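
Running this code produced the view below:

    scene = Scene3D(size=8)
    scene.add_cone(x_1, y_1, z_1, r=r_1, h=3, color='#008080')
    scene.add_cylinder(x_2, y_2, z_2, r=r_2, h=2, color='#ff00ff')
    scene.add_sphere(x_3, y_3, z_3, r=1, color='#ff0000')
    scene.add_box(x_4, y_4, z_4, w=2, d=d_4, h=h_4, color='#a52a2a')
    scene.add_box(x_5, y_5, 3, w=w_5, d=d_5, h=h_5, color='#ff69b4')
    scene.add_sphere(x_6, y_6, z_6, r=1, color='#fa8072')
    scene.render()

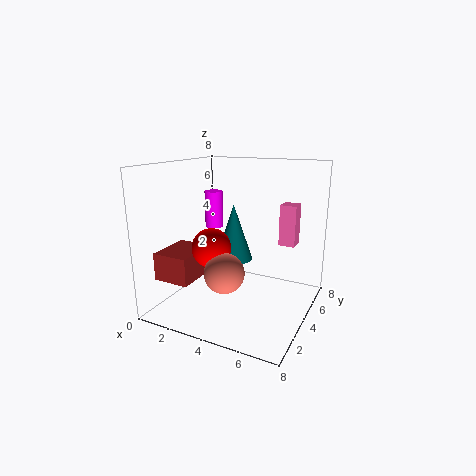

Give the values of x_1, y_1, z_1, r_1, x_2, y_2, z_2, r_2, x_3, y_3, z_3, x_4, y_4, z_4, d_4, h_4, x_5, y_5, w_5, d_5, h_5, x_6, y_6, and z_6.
x_1 = 4, y_1 = 3.5, z_1 = 3, r_1 = 1, x_2 = 2.5, y_2 = 4, z_2 = 4.5, r_2 = 0.5, x_3 = 3.5, y_3 = 2, z_3 = 4, x_4 = 0.5, y_4 = 1, z_4 = 2, d_4 = 2.5, h_4 = 1.5, x_5 = 5.5, y_5 = 6.5, w_5 = 1, d_5 = 1, h_5 = 2.5, x_6 = 4.5, y_6 = 1.5, z_6 = 3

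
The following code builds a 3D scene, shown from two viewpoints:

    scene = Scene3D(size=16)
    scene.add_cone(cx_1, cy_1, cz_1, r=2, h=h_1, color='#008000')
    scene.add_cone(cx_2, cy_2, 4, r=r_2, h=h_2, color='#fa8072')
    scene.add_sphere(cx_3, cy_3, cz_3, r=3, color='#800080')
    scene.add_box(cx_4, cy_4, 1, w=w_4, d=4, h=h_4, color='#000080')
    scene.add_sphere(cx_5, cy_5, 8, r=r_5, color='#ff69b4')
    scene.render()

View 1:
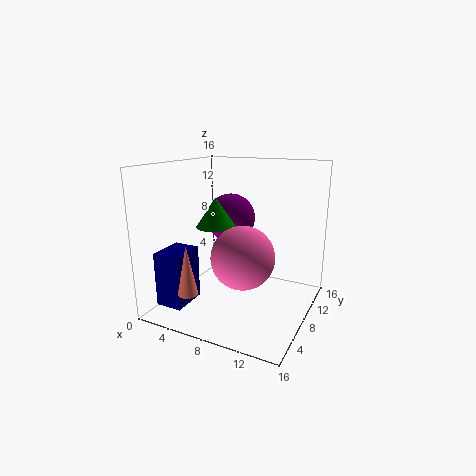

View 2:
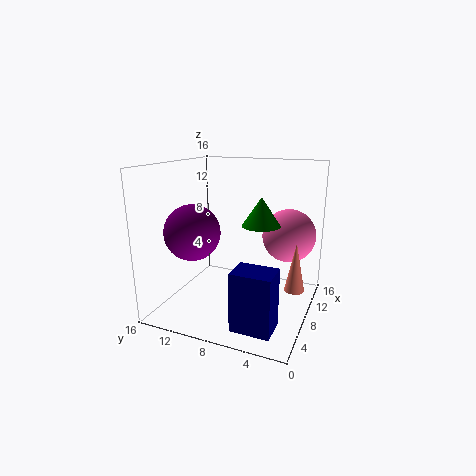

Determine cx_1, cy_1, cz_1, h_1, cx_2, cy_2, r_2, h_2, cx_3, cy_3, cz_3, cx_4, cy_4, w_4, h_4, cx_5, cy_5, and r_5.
cx_1 = 7, cy_1 = 5, cz_1 = 10, h_1 = 3, cx_2 = 6, cy_2 = 1, r_2 = 1, h_2 = 5, cx_3 = 5, cy_3 = 12, cz_3 = 9, cx_4 = 1, cy_4 = 2, w_4 = 3, h_4 = 6, cx_5 = 11, cy_5 = 3, r_5 = 3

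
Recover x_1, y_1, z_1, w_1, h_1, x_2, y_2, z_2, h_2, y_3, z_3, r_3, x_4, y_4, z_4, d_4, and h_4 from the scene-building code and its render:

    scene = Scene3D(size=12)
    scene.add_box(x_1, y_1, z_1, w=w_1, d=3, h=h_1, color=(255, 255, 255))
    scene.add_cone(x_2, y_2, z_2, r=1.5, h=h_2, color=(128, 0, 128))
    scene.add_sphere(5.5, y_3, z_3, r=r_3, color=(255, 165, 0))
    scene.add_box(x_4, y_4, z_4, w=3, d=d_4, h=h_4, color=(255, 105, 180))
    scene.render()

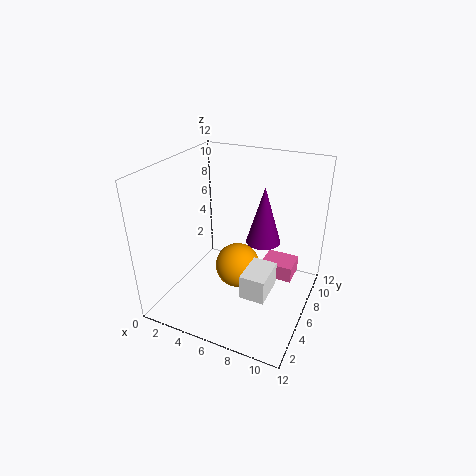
x_1 = 7.5; y_1 = 3; z_1 = 2.5; w_1 = 2; h_1 = 2; x_2 = 7.5; y_2 = 8; z_2 = 5; h_2 = 5; y_3 = 7; z_3 = 2.5; r_3 = 2; x_4 = 7; y_4 = 9; z_4 = 0.5; d_4 = 2.5; h_4 = 1.5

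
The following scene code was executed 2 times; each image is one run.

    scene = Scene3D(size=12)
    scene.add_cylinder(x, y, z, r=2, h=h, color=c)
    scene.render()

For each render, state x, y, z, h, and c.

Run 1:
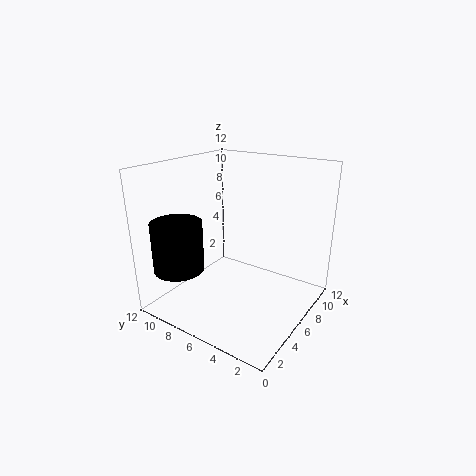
x = 2; y = 9; z = 4; h = 4; c = 'black'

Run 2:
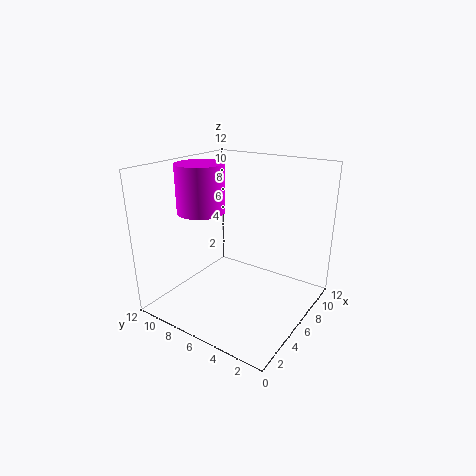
x = 5; y = 9; z = 8; h = 4; c = 'magenta'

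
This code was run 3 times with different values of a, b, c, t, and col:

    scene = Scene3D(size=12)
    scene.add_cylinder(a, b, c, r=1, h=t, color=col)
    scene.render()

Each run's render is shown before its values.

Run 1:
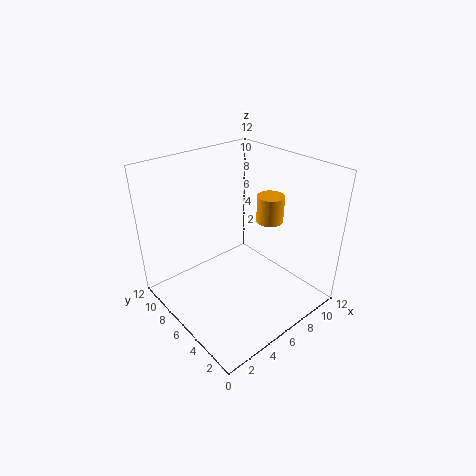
a = 6.75
b = 3.25
c = 8.5
t = 2
col = 'orange'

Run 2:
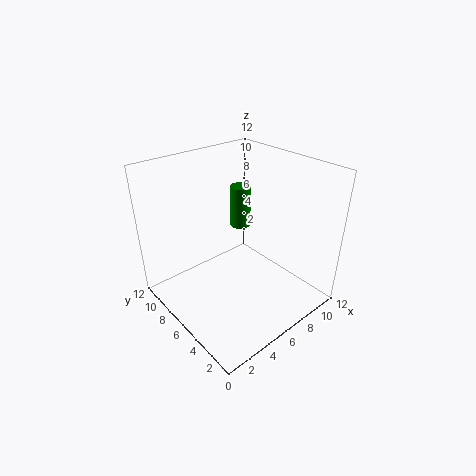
a = 9.5
b = 9.75
c = 4.5
t = 4
col = 'green'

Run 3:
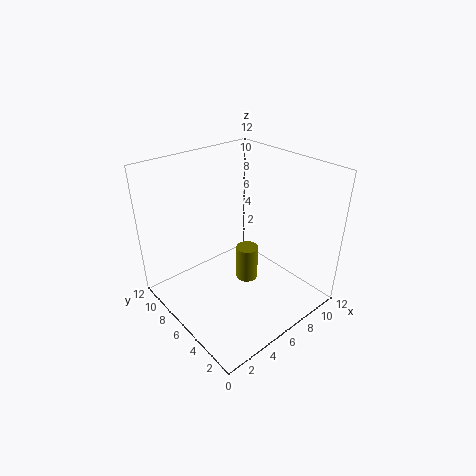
a = 7.75
b = 6.75
c = 0.75
t = 3.25
col = 'olive'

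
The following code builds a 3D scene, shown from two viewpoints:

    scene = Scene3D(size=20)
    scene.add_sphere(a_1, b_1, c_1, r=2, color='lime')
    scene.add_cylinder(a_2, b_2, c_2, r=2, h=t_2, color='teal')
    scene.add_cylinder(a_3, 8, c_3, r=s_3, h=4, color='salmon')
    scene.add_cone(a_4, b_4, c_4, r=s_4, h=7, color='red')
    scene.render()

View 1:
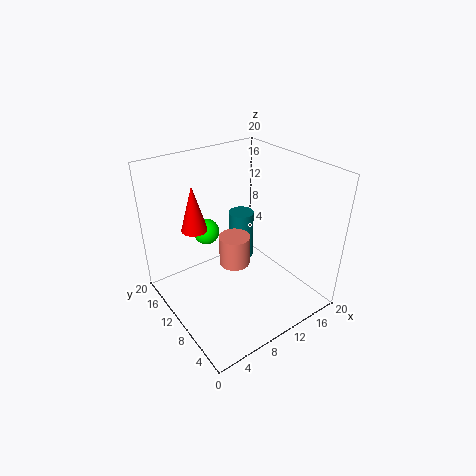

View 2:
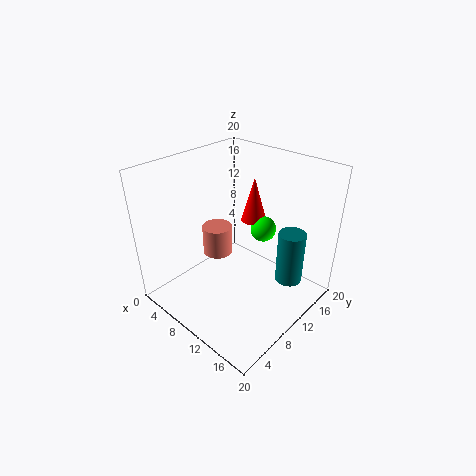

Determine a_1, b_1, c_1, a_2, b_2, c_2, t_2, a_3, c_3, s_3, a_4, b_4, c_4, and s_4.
a_1 = 9, b_1 = 17, c_1 = 8, a_2 = 15, b_2 = 16, c_2 = 2, t_2 = 8, a_3 = 8, c_3 = 8, s_3 = 2, a_4 = 7, b_4 = 17, c_4 = 9, s_4 = 2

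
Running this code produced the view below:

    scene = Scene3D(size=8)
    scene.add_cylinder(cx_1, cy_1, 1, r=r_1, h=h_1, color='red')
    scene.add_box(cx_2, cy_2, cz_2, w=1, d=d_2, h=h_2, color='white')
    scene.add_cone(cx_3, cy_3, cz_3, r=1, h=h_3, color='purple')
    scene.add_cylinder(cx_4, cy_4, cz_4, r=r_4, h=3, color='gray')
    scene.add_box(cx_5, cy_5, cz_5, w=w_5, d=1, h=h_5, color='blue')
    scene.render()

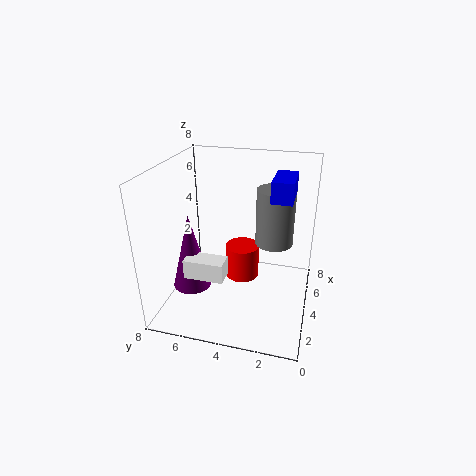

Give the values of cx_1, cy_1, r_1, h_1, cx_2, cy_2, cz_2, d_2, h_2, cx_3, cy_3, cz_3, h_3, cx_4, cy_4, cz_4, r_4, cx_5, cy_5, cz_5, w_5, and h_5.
cx_1 = 5; cy_1 = 4; r_1 = 1; h_1 = 2; cx_2 = 1; cy_2 = 4; cz_2 = 3; d_2 = 2; h_2 = 1; cx_3 = 2; cy_3 = 6; cz_3 = 2; h_3 = 4; cx_4 = 4; cy_4 = 2; cz_4 = 4; r_4 = 1; cx_5 = 2; cy_5 = 1; cz_5 = 7; w_5 = 2; h_5 = 1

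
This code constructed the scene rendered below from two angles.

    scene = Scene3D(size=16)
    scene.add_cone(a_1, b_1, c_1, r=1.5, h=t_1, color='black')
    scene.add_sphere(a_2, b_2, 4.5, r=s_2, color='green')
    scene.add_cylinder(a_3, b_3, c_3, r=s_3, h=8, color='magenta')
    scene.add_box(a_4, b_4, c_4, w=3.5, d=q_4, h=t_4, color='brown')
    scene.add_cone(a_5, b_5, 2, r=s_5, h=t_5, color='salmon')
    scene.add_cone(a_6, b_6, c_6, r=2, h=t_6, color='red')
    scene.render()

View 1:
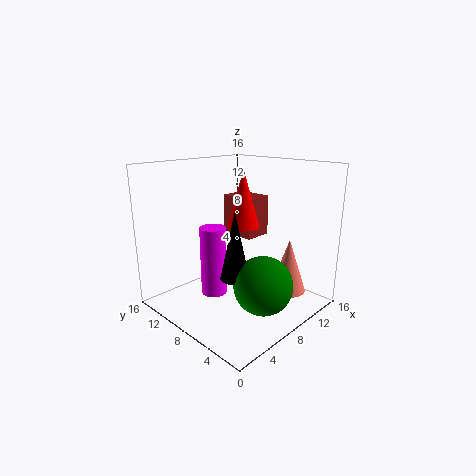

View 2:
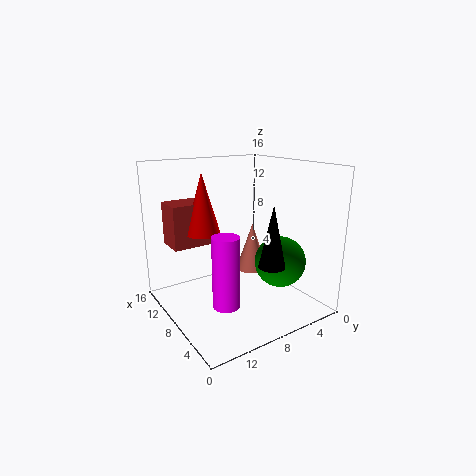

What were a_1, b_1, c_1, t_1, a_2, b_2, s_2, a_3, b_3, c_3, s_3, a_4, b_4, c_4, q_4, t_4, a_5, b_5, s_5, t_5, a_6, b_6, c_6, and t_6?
a_1 = 5; b_1 = 5.5; c_1 = 5; t_1 = 7; a_2 = 6.5; b_2 = 3; s_2 = 3; a_3 = 6.5; b_3 = 10.5; c_3 = 1; s_3 = 1.5; a_4 = 11.5; b_4 = 9.5; c_4 = 6.5; q_4 = 4.5; t_4 = 5; a_5 = 11.5; b_5 = 3.5; s_5 = 2; t_5 = 6; a_6 = 11.5; b_6 = 10.5; c_6 = 8; t_6 = 7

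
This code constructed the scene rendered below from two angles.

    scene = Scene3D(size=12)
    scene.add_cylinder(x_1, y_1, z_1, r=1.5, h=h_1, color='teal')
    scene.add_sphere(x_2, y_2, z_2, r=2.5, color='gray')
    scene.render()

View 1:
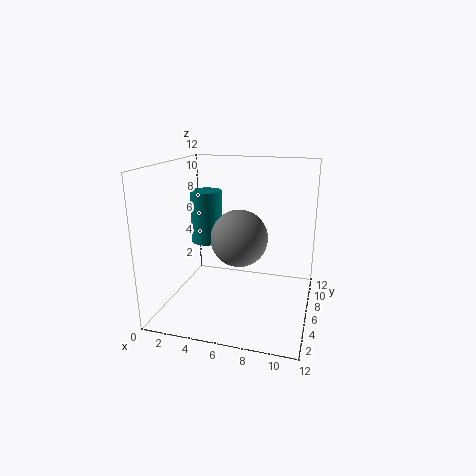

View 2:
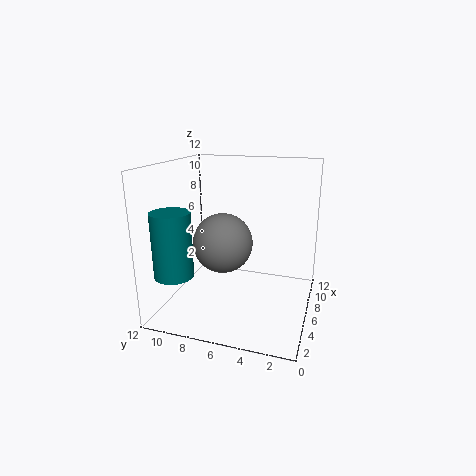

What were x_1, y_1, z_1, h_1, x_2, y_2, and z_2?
x_1 = 1.75; y_1 = 9.75; z_1 = 4; h_1 = 5; x_2 = 5.75; y_2 = 7.25; z_2 = 5.5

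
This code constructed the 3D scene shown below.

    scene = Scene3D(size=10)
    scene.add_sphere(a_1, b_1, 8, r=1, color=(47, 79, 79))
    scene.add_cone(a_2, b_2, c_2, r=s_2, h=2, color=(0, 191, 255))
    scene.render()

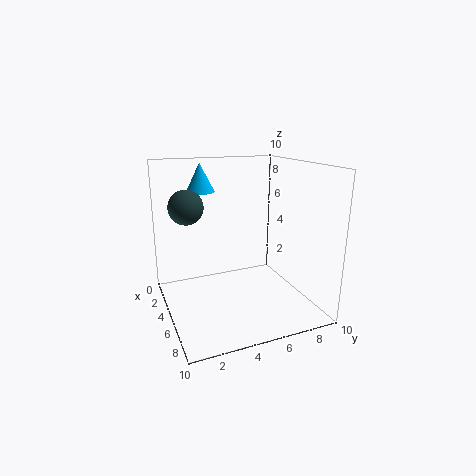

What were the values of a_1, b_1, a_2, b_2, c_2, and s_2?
a_1 = 7
b_1 = 1
a_2 = 3
b_2 = 3
c_2 = 8
s_2 = 1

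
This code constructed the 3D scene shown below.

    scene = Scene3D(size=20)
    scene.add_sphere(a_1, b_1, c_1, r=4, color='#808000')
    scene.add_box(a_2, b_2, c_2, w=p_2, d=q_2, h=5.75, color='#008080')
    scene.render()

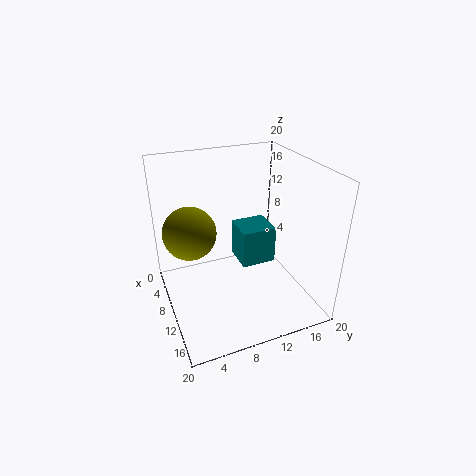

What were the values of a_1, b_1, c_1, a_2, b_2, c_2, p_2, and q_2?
a_1 = 4.5; b_1 = 4.5; c_1 = 9; a_2 = 3.75; b_2 = 11.5; c_2 = 3.75; p_2 = 5; q_2 = 5.25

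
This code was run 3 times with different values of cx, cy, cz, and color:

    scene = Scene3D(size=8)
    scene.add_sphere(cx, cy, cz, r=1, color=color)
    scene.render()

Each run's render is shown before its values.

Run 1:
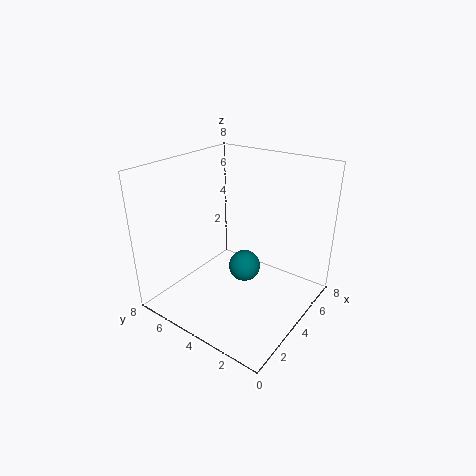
cx = 5.75; cy = 4.75; cz = 1; color = 'teal'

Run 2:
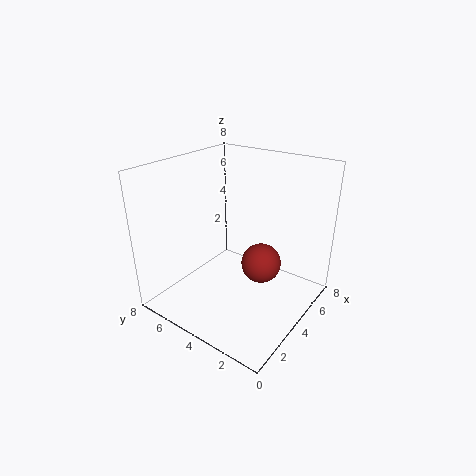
cx = 3.25; cy = 2; cz = 3.5; color = 'brown'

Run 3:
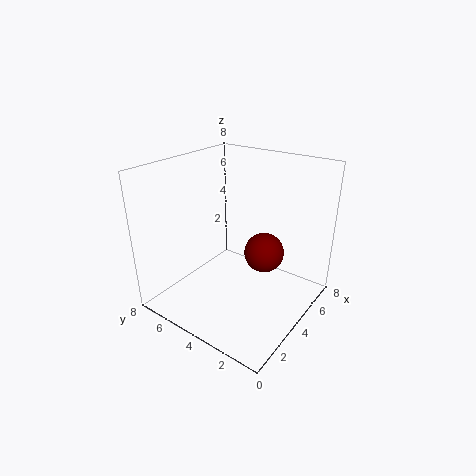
cx = 3.5; cy = 2; cz = 4; color = 'maroon'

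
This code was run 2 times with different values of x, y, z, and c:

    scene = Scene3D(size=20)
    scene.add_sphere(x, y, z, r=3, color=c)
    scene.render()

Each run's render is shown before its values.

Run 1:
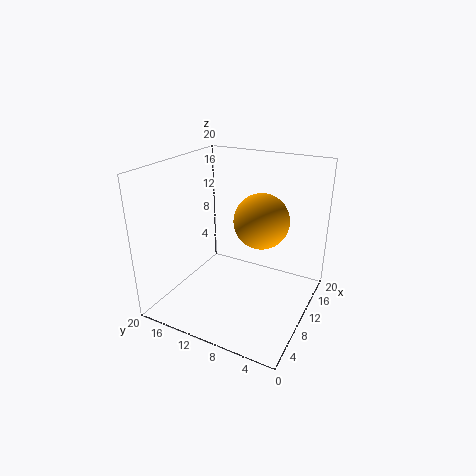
x = 4, y = 4, z = 16, c = 'orange'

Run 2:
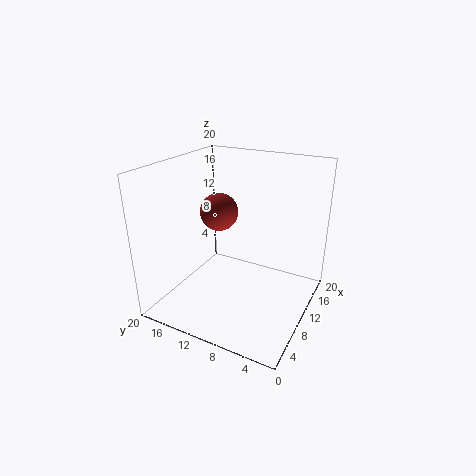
x = 15, y = 16, z = 11, c = 'brown'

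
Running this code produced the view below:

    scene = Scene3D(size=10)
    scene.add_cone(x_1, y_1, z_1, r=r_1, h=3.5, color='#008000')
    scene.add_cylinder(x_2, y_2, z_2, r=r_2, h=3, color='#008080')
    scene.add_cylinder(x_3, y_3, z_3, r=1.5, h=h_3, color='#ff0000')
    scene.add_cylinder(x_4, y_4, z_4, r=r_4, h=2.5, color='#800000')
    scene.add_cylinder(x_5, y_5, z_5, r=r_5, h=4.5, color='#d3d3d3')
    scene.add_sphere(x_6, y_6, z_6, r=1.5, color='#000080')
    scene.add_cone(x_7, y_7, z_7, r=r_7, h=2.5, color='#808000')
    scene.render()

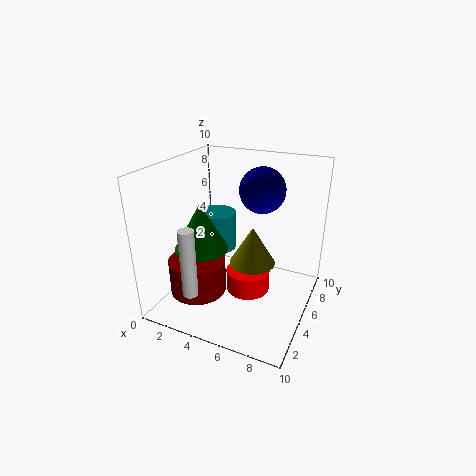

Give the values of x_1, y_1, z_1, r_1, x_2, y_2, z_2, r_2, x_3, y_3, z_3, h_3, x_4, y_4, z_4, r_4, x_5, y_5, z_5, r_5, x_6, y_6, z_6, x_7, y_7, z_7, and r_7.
x_1 = 2, y_1 = 5, z_1 = 3.5, r_1 = 2, x_2 = 2, y_2 = 7.5, z_2 = 2.5, r_2 = 1.5, x_3 = 6, y_3 = 4.5, z_3 = 1.5, h_3 = 1.5, x_4 = 2.5, y_4 = 3.5, z_4 = 1, r_4 = 2, x_5 = 3.5, y_5 = 1, z_5 = 2.5, r_5 = 0.5, x_6 = 6.5, y_6 = 5.5, z_6 = 8.5, x_7 = 6.5, y_7 = 4, z_7 = 4, r_7 = 1.5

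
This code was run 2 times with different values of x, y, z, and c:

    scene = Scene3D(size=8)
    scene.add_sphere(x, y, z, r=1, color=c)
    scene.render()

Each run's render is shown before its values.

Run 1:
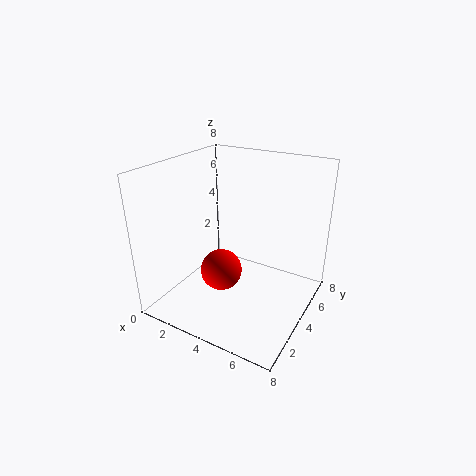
x = 4.5
y = 1.5
z = 3.5
c = 'red'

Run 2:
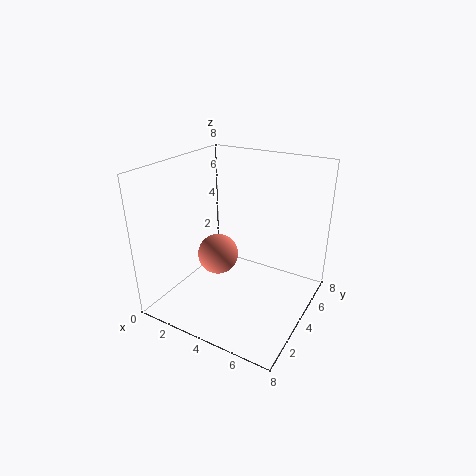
x = 4
y = 2
z = 4
c = 'salmon'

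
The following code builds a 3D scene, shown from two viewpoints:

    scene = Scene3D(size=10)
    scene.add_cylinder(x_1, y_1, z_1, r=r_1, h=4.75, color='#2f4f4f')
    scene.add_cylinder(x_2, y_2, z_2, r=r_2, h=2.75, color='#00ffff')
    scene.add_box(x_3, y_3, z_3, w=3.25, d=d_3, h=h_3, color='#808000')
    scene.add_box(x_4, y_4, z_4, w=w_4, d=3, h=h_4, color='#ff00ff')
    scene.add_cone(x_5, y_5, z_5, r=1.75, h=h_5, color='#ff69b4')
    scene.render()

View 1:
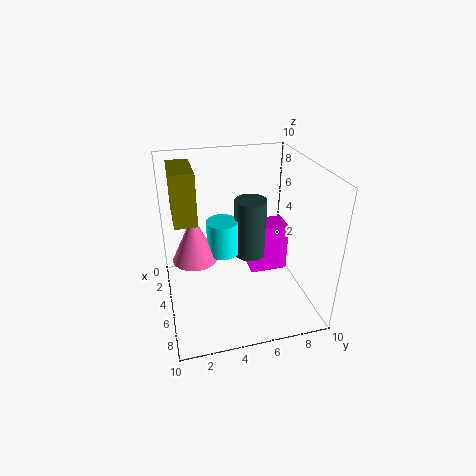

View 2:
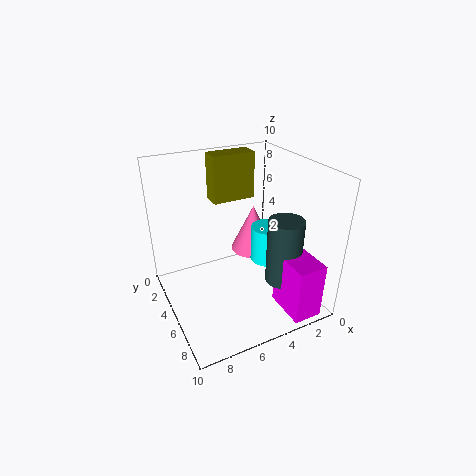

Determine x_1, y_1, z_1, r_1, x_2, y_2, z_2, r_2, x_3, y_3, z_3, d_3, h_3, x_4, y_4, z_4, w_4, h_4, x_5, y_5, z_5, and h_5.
x_1 = 2.25; y_1 = 6.75; z_1 = 1.75; r_1 = 1.25; x_2 = 2.25; y_2 = 4.5; z_2 = 2.25; r_2 = 1.25; x_3 = 2.25; y_3 = 0.75; z_3 = 6.5; d_3 = 1.5; h_3 = 3.5; x_4 = 1; y_4 = 6.75; z_4 = 0.25; w_4 = 2; h_4 = 4; x_5 = 2.25; y_5 = 2.25; z_5 = 2; h_5 = 3.75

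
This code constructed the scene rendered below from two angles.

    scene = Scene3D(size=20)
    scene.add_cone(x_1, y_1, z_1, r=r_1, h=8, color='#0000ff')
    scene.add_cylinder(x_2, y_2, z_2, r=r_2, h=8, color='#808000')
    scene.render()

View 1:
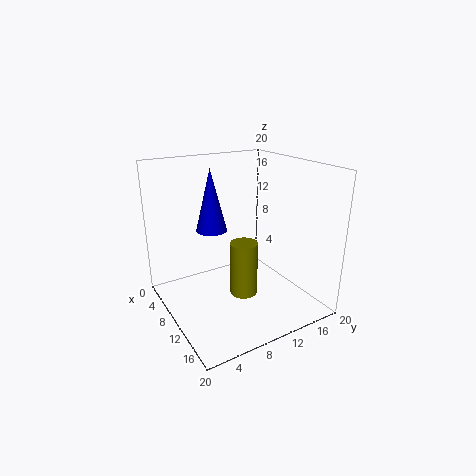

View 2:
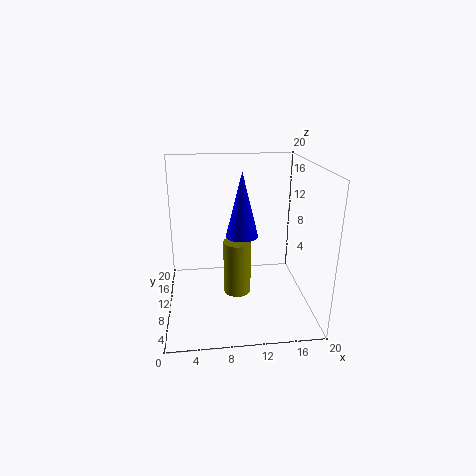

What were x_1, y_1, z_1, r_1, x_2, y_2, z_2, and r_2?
x_1 = 10, y_1 = 6, z_1 = 12, r_1 = 2, x_2 = 10, y_2 = 11, z_2 = 1, r_2 = 2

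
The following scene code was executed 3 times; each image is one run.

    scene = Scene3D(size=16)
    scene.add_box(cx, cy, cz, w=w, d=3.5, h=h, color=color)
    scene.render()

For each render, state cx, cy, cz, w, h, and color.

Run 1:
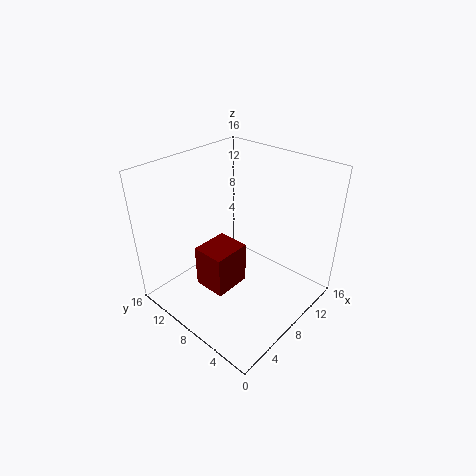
cx = 3; cy = 6; cz = 4; w = 4; h = 4.5; color = 'maroon'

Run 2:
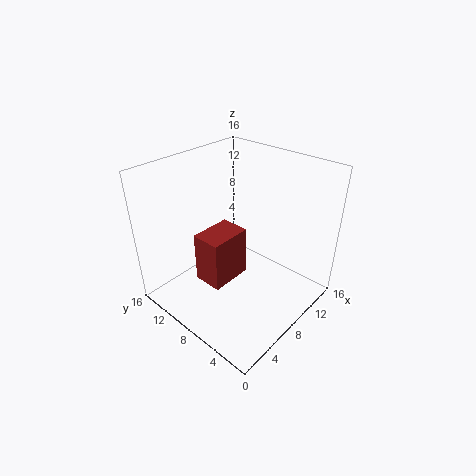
cx = 5; cy = 8.5; cz = 2; w = 5; h = 6; color = 'brown'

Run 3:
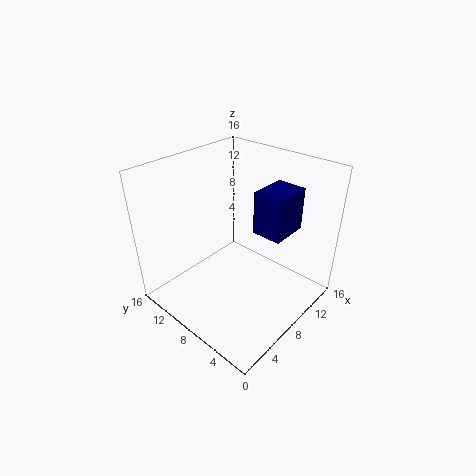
cx = 10; cy = 4; cz = 8; w = 4.5; h = 5; color = 'navy'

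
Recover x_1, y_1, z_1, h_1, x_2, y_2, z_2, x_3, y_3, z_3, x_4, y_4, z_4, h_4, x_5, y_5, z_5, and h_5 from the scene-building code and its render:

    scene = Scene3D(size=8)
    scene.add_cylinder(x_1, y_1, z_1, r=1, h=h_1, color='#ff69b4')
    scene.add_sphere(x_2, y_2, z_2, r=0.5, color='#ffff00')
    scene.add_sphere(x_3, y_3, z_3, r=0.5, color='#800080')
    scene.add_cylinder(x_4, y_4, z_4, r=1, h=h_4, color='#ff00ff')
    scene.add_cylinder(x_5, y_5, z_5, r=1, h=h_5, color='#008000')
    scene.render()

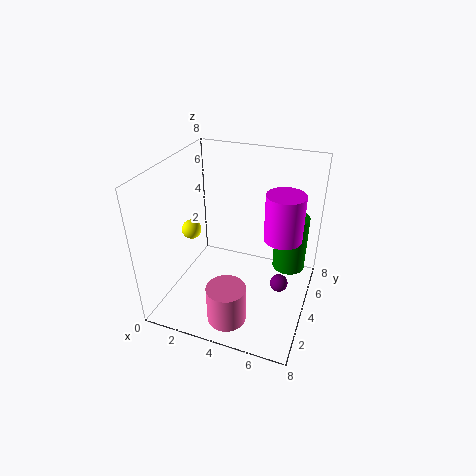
x_1 = 4.5; y_1 = 1; z_1 = 1; h_1 = 2; x_2 = 2; y_2 = 2.5; z_2 = 5; x_3 = 6.5; y_3 = 4; z_3 = 1.5; x_4 = 6.5; y_4 = 4; z_4 = 4.5; h_4 = 2.5; x_5 = 6.5; y_5 = 6.5; z_5 = 1; h_5 = 3.5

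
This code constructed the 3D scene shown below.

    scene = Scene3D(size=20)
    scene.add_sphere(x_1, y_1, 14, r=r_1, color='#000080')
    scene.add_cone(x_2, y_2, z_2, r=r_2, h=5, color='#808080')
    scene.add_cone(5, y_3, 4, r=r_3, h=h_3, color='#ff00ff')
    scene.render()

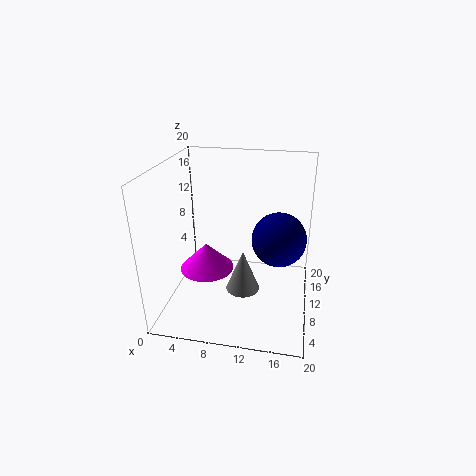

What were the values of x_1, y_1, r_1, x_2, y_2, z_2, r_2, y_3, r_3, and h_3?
x_1 = 16, y_1 = 3, r_1 = 3, x_2 = 12, y_2 = 3, z_2 = 7, r_2 = 2, y_3 = 11, r_3 = 4, h_3 = 4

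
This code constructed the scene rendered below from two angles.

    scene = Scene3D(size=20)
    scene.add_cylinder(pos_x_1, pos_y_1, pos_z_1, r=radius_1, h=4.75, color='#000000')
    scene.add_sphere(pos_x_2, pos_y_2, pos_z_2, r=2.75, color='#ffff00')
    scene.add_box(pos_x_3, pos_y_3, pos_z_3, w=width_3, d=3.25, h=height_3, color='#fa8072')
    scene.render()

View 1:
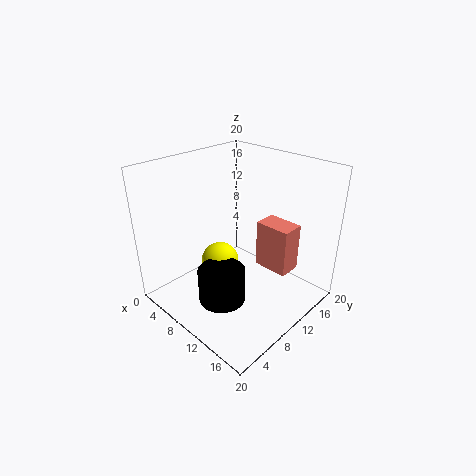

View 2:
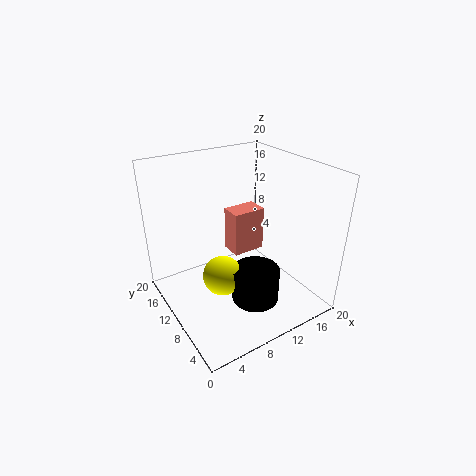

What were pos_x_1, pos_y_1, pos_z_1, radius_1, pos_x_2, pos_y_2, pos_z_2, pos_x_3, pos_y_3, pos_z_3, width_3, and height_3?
pos_x_1 = 10.5
pos_y_1 = 6.25
pos_z_1 = 2
radius_1 = 3.25
pos_x_2 = 7
pos_y_2 = 9.25
pos_z_2 = 5.25
pos_x_3 = 11.25
pos_y_3 = 12.5
pos_z_3 = 5.25
width_3 = 5
height_3 = 6.75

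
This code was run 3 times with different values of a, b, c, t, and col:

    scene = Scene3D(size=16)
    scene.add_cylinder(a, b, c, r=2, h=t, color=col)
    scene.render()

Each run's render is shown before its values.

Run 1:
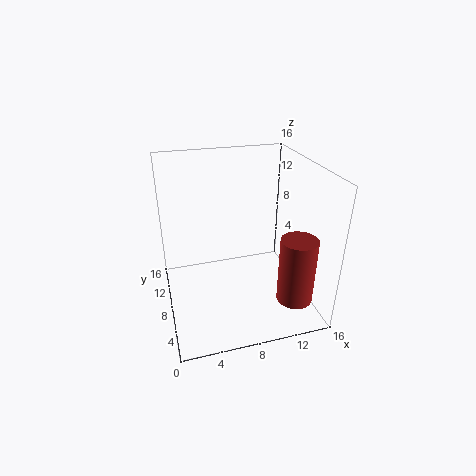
a = 13.5, b = 4, c = 1.5, t = 7.5, col = 'brown'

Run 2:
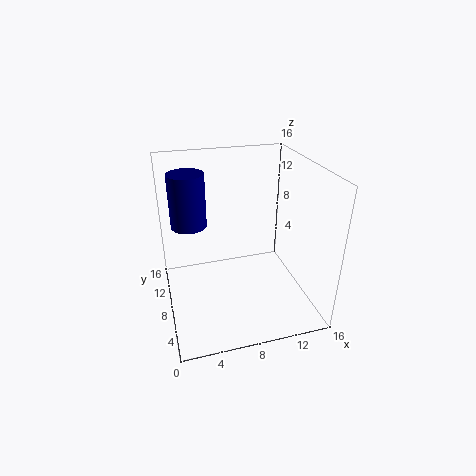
a = 3, b = 10.5, c = 9, t = 6, col = 'navy'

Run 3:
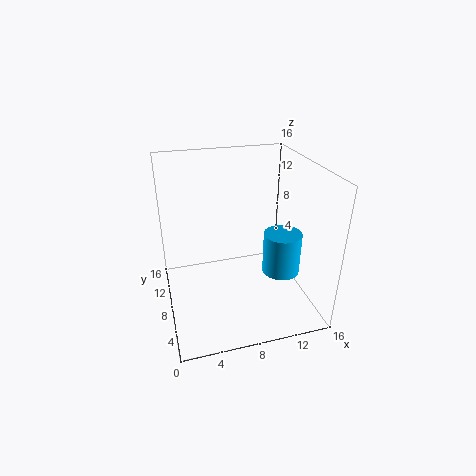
a = 12, b = 5, c = 5, t = 4.5, col = 'deepskyblue'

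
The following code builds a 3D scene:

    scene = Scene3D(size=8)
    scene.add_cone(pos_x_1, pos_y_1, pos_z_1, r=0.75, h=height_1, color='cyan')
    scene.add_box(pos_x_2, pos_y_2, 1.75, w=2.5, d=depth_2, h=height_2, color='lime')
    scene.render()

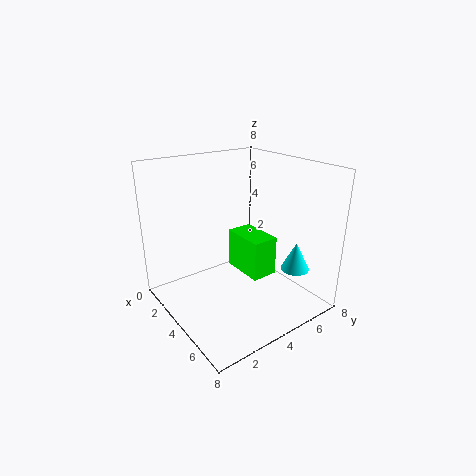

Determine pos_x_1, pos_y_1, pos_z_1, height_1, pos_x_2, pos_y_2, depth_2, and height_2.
pos_x_1 = 6.75, pos_y_1 = 5.75, pos_z_1 = 2.75, height_1 = 1.5, pos_x_2 = 2.75, pos_y_2 = 4.25, depth_2 = 1.5, height_2 = 2.25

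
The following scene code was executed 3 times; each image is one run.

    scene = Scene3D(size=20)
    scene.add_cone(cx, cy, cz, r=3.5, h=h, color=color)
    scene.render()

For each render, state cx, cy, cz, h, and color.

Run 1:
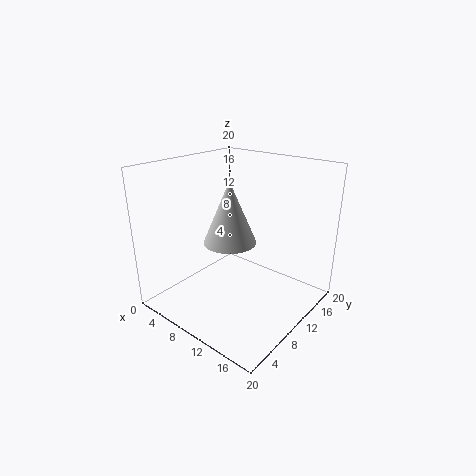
cx = 10.25; cy = 8; cz = 10.25; h = 8.25; color = 'lightgray'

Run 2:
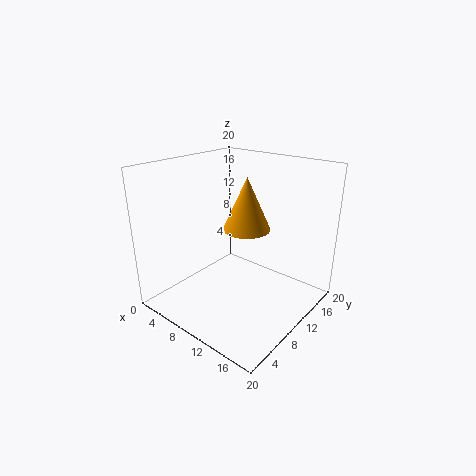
cx = 9; cy = 13.25; cz = 10; h = 7.75; color = 'orange'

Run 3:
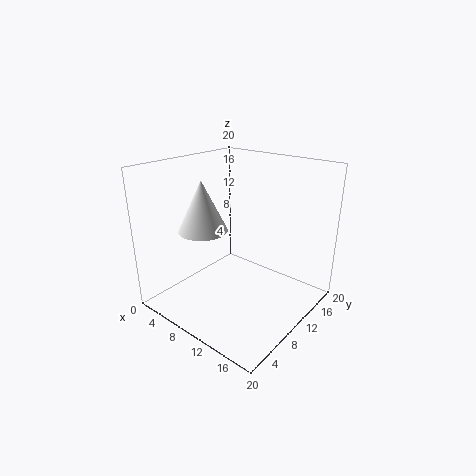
cx = 5.25; cy = 8; cz = 10.5; h = 7.25; color = 'white'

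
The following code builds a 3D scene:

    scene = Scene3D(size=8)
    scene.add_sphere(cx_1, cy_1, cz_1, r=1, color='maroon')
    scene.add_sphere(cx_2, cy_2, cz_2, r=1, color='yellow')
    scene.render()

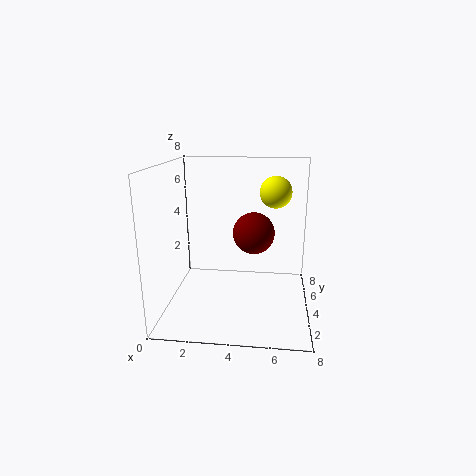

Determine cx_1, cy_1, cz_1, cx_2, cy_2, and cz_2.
cx_1 = 5, cy_1 = 2, cz_1 = 5, cx_2 = 6, cy_2 = 7, cz_2 = 6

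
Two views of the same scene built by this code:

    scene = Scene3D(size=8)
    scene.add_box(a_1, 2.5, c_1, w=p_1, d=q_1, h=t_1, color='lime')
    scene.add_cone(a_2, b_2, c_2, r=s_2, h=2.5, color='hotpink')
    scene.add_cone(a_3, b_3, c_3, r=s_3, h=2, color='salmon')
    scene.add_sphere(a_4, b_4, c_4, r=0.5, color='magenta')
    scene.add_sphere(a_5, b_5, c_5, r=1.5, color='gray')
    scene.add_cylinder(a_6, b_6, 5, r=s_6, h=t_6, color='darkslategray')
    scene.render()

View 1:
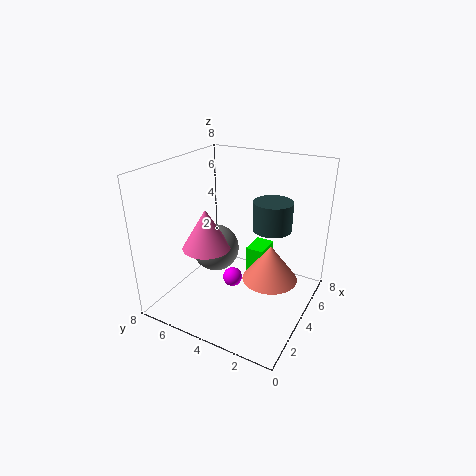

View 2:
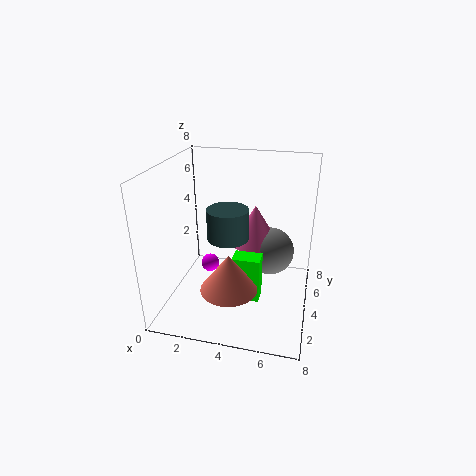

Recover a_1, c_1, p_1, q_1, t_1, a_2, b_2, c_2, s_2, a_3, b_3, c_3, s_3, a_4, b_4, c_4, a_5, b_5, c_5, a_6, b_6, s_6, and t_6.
a_1 = 4; c_1 = 1; p_1 = 1.5; q_1 = 1; t_1 = 2.5; a_2 = 4.5; b_2 = 6.5; c_2 = 2.5; s_2 = 1.5; a_3 = 4; b_3 = 2; c_3 = 2; s_3 = 1.5; a_4 = 2.5; b_4 = 3.5; c_4 = 2.5; a_5 = 5.5; b_5 = 6.5; c_5 = 2; a_6 = 4; b_6 = 2; s_6 = 1; t_6 = 1.5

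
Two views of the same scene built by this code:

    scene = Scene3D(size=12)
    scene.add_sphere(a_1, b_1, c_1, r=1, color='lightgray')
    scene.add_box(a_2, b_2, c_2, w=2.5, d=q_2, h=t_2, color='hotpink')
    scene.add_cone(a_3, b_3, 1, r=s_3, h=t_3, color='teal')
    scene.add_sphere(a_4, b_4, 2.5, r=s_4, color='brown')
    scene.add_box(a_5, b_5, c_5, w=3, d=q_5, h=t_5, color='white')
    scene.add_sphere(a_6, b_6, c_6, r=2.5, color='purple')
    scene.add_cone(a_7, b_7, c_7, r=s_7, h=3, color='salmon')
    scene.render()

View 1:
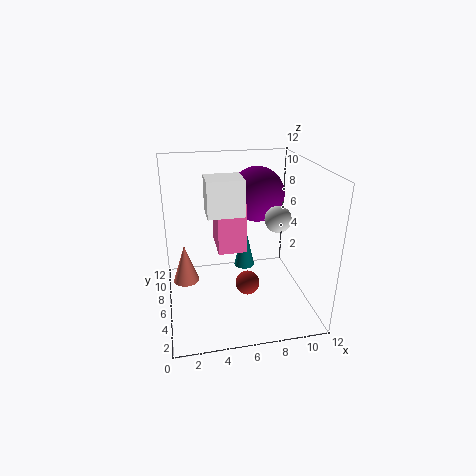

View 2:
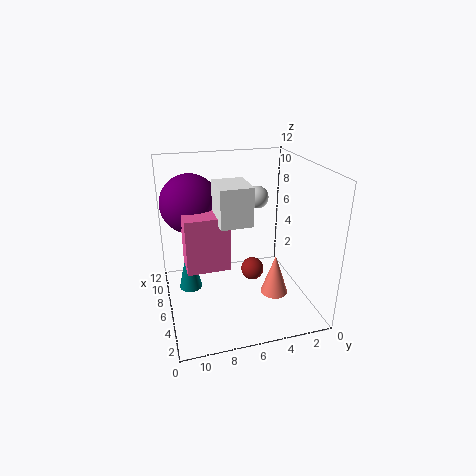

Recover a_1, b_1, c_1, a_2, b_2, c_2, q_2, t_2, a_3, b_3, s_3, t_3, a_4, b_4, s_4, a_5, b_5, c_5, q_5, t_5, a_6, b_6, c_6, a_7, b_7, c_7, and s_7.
a_1 = 8.5
b_1 = 3.5
c_1 = 8.5
a_2 = 4.5
b_2 = 7
c_2 = 4
q_2 = 3.5
t_2 = 4.5
a_3 = 7.5
b_3 = 10
s_3 = 1
t_3 = 4.5
a_4 = 6.5
b_4 = 4.5
s_4 = 1
a_5 = 3.5
b_5 = 5.5
c_5 = 8
q_5 = 2.5
t_5 = 3
a_6 = 8.5
b_6 = 9.5
c_6 = 8.5
a_7 = 1.5
b_7 = 4.5
c_7 = 3.5
s_7 = 1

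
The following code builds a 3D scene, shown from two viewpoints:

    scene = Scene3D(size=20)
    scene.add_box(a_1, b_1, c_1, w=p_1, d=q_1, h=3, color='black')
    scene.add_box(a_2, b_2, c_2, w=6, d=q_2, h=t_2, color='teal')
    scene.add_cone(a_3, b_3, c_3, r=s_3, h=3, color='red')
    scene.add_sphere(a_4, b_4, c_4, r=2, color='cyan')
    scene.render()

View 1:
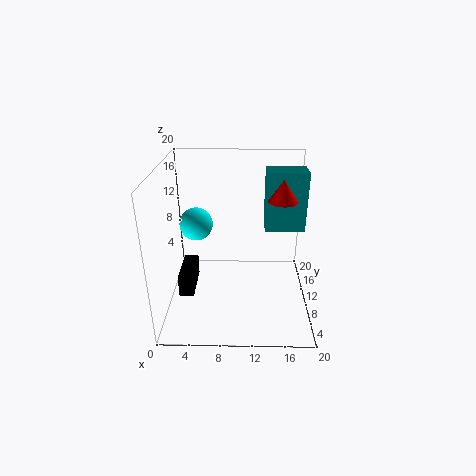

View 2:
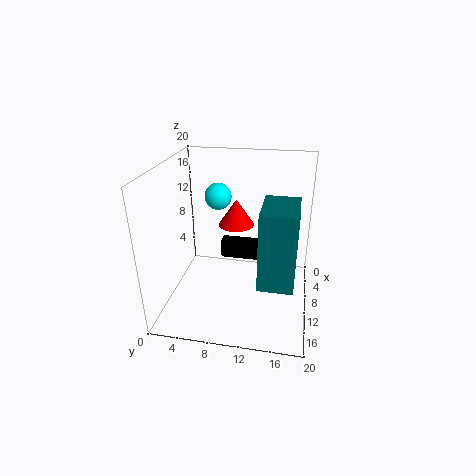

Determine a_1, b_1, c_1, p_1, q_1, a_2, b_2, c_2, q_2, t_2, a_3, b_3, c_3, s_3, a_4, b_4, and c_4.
a_1 = 2, b_1 = 6, c_1 = 3, p_1 = 2, q_1 = 6, a_2 = 14, b_2 = 14, c_2 = 9, q_2 = 4, t_2 = 9, a_3 = 16, b_3 = 11, c_3 = 15, s_3 = 2, a_4 = 5, b_4 = 6, c_4 = 14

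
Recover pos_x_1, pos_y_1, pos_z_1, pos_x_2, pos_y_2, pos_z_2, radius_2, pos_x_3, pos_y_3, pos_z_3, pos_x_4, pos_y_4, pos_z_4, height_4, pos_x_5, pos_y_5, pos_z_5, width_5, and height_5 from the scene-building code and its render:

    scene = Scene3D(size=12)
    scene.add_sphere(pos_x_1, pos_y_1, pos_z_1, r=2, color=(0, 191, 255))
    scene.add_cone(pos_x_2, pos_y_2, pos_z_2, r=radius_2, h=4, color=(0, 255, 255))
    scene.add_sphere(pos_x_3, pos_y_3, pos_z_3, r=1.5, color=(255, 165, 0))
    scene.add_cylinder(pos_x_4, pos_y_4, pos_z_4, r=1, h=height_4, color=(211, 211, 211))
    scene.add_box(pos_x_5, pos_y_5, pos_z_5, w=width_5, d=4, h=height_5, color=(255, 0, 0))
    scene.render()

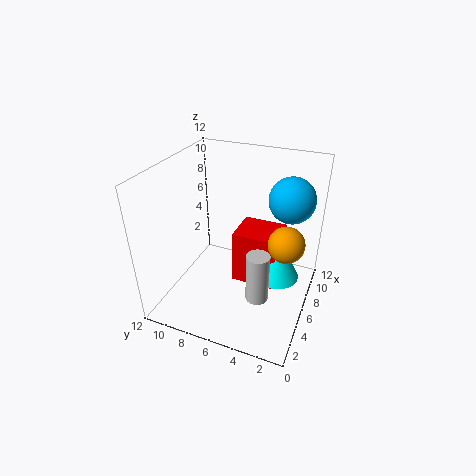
pos_x_1 = 9.5
pos_y_1 = 2.5
pos_z_1 = 8.5
pos_x_2 = 8
pos_y_2 = 3
pos_z_2 = 1.5
radius_2 = 2
pos_x_3 = 6.5
pos_y_3 = 2
pos_z_3 = 6
pos_x_4 = 5.5
pos_y_4 = 4
pos_z_4 = 0.5
height_4 = 4.5
pos_x_5 = 7
pos_y_5 = 3
pos_z_5 = 0.5
width_5 = 3.5
height_5 = 5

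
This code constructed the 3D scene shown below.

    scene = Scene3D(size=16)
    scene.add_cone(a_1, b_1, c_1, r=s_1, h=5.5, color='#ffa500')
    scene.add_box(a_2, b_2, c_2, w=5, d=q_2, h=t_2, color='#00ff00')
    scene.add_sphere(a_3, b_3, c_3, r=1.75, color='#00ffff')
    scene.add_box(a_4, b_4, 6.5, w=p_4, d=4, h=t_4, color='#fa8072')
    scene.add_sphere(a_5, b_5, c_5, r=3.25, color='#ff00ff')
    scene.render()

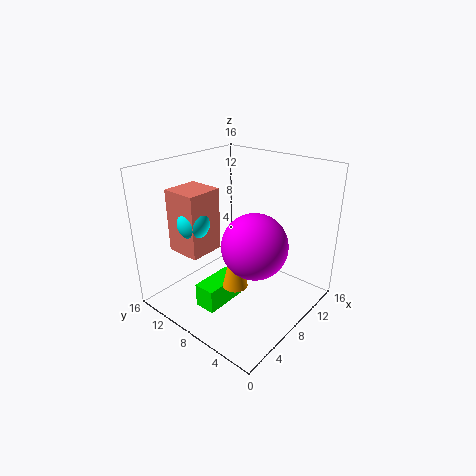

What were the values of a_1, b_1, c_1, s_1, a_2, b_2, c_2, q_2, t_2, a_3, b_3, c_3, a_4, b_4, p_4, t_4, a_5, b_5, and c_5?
a_1 = 4
b_1 = 5
c_1 = 5.25
s_1 = 1.25
a_2 = 3.5
b_2 = 8
c_2 = 0.25
q_2 = 2.5
t_2 = 2.75
a_3 = 4.5
b_3 = 11.25
c_3 = 10
a_4 = 3.25
b_4 = 10
p_4 = 4
t_4 = 7
a_5 = 5.75
b_5 = 4
c_5 = 9.25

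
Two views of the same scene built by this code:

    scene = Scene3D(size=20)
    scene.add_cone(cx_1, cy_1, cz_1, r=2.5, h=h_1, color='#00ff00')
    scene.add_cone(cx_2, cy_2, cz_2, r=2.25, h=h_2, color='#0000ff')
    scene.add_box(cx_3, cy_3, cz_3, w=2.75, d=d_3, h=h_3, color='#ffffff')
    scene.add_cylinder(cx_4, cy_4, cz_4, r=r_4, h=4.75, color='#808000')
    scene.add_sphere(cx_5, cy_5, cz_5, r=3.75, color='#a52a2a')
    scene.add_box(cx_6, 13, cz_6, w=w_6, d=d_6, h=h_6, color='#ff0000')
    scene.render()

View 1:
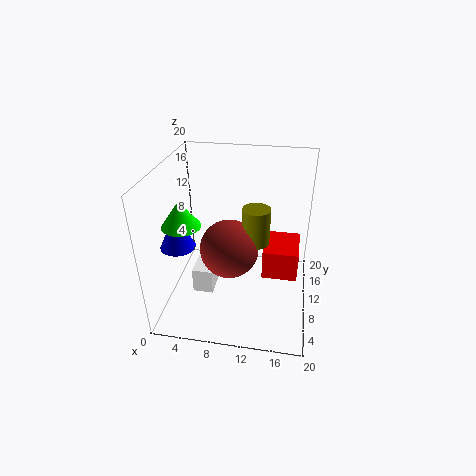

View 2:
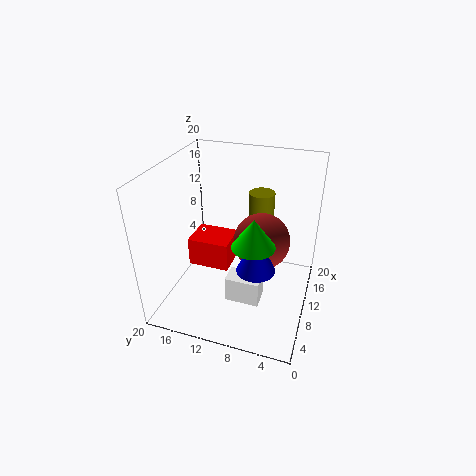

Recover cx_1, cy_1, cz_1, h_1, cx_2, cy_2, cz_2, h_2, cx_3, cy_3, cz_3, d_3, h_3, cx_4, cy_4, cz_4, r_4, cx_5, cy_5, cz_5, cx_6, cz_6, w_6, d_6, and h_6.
cx_1 = 3.5; cy_1 = 6; cz_1 = 13.5; h_1 = 3.5; cx_2 = 3; cy_2 = 5.5; cz_2 = 10.75; h_2 = 4.75; cx_3 = 4.5; cy_3 = 5.5; cz_3 = 3.5; d_3 = 4.5; h_3 = 3.5; cx_4 = 12.75; cy_4 = 7.5; cz_4 = 11.25; r_4 = 1.75; cx_5 = 9.5; cy_5 = 6.5; cz_5 = 10.5; cx_6 = 13.25; cz_6 = 1; w_6 = 5.5; d_6 = 6.75; h_6 = 4.75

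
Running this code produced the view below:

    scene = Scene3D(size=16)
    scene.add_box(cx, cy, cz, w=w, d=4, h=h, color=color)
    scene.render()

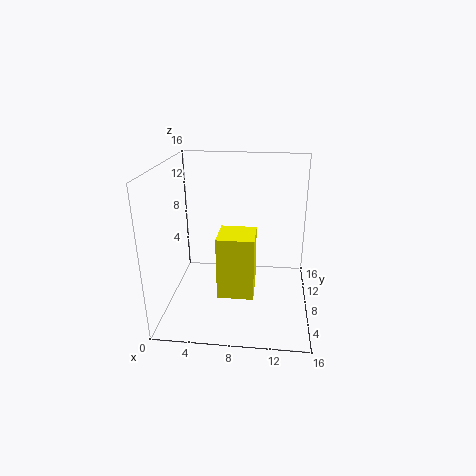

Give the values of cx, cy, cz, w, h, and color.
cx = 6; cy = 5; cz = 2; w = 4; h = 7; color = 'yellow'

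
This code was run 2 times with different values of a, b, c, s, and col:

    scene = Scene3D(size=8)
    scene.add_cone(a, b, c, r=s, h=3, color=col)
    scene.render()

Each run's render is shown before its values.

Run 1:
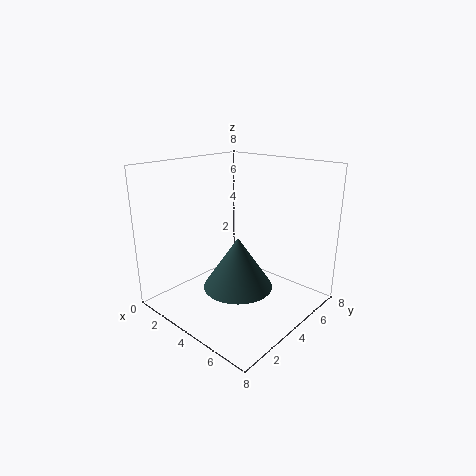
a = 4; b = 4; c = 1; s = 2; col = 'darkslategray'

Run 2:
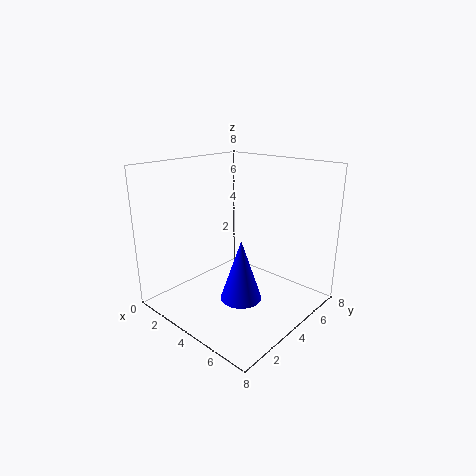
a = 6; b = 2; c = 2; s = 1; col = 'blue'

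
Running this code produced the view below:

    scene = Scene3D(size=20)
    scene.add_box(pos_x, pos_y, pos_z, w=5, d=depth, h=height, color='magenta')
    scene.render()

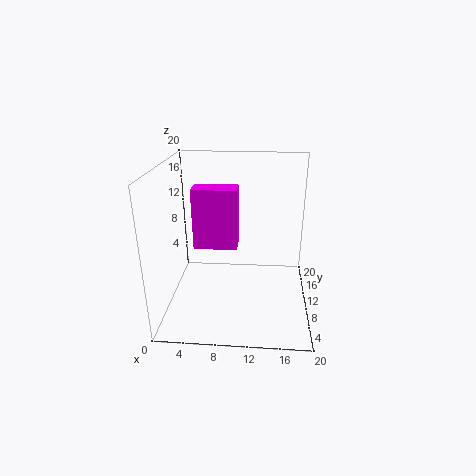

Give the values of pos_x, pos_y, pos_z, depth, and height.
pos_x = 5.5, pos_y = 2.5, pos_z = 12, depth = 2.5, height = 7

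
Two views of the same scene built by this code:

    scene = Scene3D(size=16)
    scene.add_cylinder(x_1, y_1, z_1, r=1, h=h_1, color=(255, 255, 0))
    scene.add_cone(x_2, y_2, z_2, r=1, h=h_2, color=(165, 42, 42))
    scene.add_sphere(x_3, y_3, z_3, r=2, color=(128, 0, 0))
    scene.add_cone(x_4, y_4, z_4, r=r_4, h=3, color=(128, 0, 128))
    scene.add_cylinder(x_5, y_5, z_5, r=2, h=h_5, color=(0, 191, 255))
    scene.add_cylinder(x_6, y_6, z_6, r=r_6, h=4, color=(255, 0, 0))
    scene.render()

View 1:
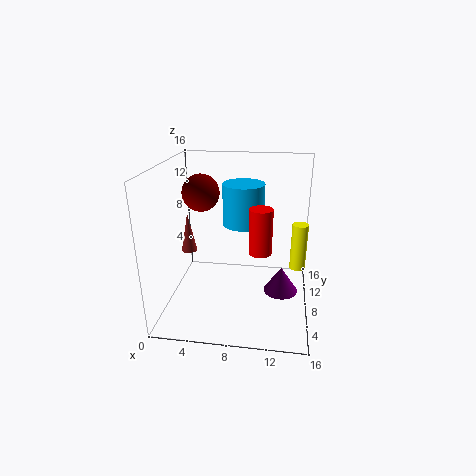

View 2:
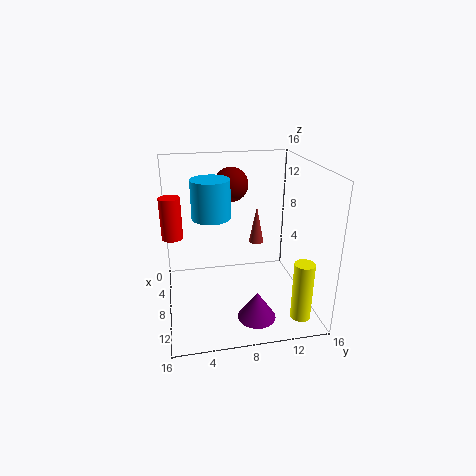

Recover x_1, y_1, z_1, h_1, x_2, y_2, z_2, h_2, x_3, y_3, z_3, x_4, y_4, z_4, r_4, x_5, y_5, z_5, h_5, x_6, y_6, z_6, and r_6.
x_1 = 15; y_1 = 13; z_1 = 2; h_1 = 6; x_2 = 1; y_2 = 12; z_2 = 4; h_2 = 5; x_3 = 4; y_3 = 8; z_3 = 13; x_4 = 13; y_4 = 9; z_4 = 1; r_4 = 2; x_5 = 9; y_5 = 5; z_5 = 11; h_5 = 4; x_6 = 11; y_6 = 1; z_6 = 10; r_6 = 1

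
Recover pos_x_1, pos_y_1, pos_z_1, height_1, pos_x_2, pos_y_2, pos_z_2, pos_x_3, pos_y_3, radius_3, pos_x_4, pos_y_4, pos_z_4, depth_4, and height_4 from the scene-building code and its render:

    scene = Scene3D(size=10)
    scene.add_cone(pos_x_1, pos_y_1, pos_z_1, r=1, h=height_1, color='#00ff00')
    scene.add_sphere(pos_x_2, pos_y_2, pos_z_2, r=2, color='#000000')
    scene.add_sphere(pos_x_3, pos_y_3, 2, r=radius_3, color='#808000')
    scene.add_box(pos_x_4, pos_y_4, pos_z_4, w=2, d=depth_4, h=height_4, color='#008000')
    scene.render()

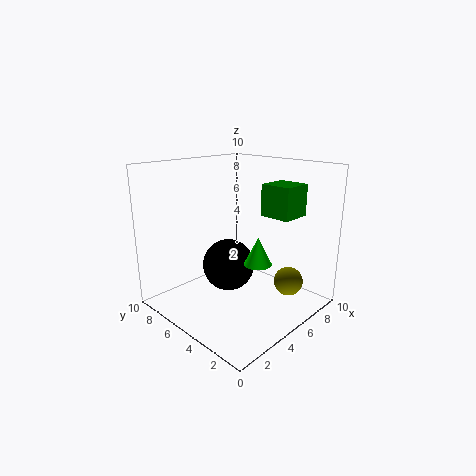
pos_x_1 = 6, pos_y_1 = 4, pos_z_1 = 3, height_1 = 2, pos_x_2 = 6, pos_y_2 = 7, pos_z_2 = 2, pos_x_3 = 7, pos_y_3 = 2, radius_3 = 1, pos_x_4 = 5, pos_y_4 = 1, pos_z_4 = 7, depth_4 = 2, height_4 = 2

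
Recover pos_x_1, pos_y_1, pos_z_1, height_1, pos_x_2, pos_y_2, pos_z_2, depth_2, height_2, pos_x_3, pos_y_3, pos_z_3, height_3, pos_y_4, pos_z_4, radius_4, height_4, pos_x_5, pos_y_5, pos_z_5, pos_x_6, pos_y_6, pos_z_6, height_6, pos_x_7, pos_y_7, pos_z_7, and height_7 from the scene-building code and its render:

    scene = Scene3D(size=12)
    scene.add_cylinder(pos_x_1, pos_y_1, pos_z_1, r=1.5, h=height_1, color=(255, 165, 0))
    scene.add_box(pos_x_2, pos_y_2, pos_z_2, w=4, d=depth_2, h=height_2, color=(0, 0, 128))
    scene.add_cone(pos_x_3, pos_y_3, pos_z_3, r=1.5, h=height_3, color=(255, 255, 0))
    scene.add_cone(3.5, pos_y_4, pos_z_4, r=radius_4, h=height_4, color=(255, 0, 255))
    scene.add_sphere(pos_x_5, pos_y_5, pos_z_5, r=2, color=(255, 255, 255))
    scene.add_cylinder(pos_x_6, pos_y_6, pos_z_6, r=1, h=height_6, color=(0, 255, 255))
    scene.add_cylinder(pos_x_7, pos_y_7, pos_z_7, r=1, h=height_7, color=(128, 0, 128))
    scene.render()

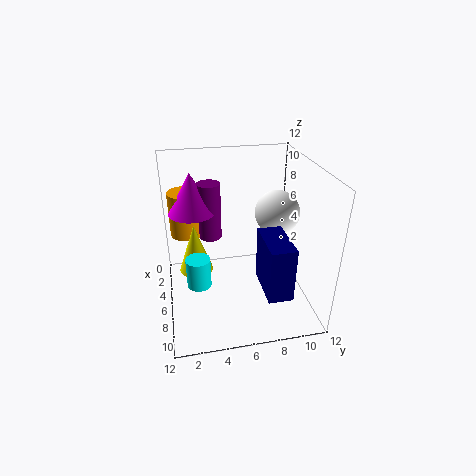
pos_x_1 = 2.5; pos_y_1 = 2; pos_z_1 = 5; height_1 = 4; pos_x_2 = 6.5; pos_y_2 = 7.5; pos_z_2 = 2.5; depth_2 = 2; height_2 = 4.5; pos_x_3 = 4; pos_y_3 = 2.5; pos_z_3 = 2; height_3 = 4.5; pos_y_4 = 2.5; pos_z_4 = 7.5; radius_4 = 2; height_4 = 3.5; pos_x_5 = 4; pos_y_5 = 10; pos_z_5 = 7; pos_x_6 = 7; pos_y_6 = 2.5; pos_z_6 = 2.5; height_6 = 2.5; pos_x_7 = 3.5; pos_y_7 = 4; pos_z_7 = 5; height_7 = 5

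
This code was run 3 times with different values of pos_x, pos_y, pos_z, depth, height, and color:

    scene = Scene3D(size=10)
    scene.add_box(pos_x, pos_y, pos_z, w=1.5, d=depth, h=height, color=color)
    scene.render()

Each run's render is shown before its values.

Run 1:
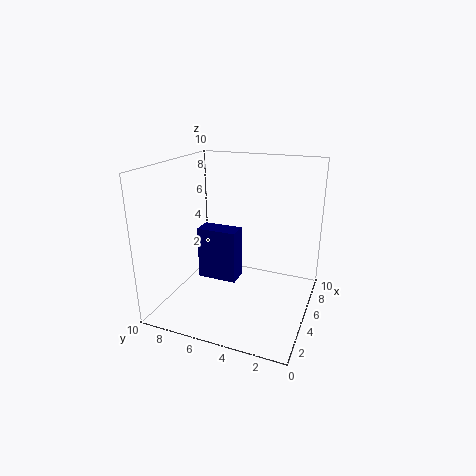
pos_x = 5.5
pos_y = 5.5
pos_z = 1
depth = 3
height = 4
color = 'navy'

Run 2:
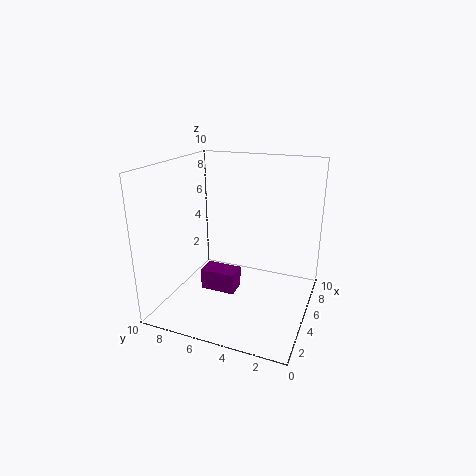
pos_x = 4
pos_y = 5
pos_z = 1
depth = 2.5
height = 1.5
color = 'purple'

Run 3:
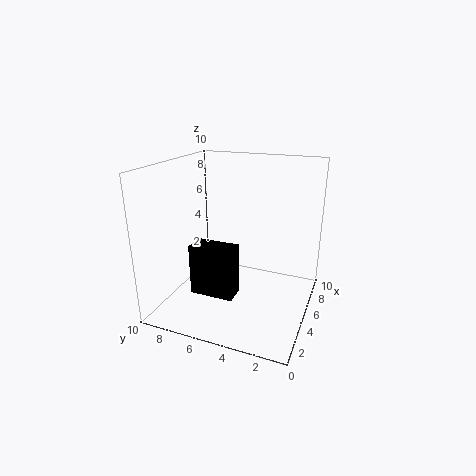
pos_x = 2.5
pos_y = 4.5
pos_z = 1.5
depth = 3
height = 3.5
color = 'black'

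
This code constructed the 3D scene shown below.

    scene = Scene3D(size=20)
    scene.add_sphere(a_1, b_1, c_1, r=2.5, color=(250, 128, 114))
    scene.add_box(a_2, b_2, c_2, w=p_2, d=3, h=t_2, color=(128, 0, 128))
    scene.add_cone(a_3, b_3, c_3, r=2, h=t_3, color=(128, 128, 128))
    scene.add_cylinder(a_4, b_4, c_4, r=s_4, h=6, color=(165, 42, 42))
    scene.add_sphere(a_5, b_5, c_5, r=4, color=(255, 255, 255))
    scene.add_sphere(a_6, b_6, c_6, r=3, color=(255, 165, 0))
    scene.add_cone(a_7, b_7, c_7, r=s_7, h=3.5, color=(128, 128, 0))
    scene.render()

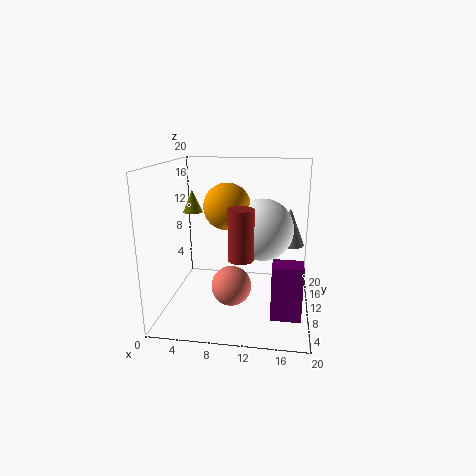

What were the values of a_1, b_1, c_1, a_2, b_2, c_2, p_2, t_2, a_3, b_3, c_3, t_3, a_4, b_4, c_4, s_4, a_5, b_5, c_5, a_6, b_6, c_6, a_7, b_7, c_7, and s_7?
a_1 = 10, b_1 = 4.5, c_1 = 5.5, a_2 = 15, b_2 = 5, c_2 = 0.5, p_2 = 4, t_2 = 7.5, a_3 = 17, b_3 = 10, c_3 = 9.5, t_3 = 5, a_4 = 11.5, b_4 = 2.5, c_4 = 10, s_4 = 1.5, a_5 = 13.5, b_5 = 8, c_5 = 12, a_6 = 9, b_6 = 7.5, c_6 = 15, a_7 = 2, b_7 = 15.5, c_7 = 12, s_7 = 1.5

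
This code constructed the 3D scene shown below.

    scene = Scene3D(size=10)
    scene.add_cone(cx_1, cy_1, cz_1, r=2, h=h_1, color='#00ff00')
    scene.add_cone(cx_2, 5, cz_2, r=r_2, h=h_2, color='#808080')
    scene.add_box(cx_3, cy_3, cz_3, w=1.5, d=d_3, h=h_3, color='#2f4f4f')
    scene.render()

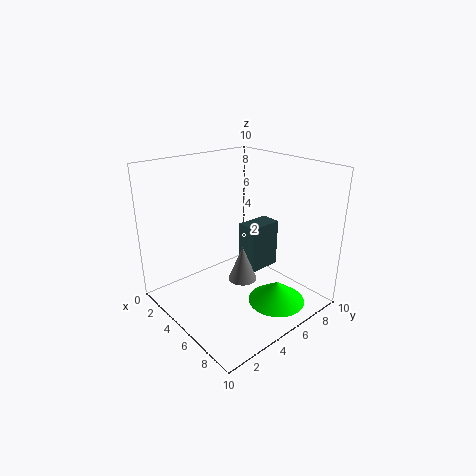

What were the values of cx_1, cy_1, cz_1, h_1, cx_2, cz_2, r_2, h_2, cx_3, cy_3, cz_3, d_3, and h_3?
cx_1 = 7.5; cy_1 = 6.5; cz_1 = 0.5; h_1 = 1.5; cx_2 = 5.5; cz_2 = 2; r_2 = 1; h_2 = 2.5; cx_3 = 4; cy_3 = 6; cz_3 = 2; d_3 = 2.5; h_3 = 3.5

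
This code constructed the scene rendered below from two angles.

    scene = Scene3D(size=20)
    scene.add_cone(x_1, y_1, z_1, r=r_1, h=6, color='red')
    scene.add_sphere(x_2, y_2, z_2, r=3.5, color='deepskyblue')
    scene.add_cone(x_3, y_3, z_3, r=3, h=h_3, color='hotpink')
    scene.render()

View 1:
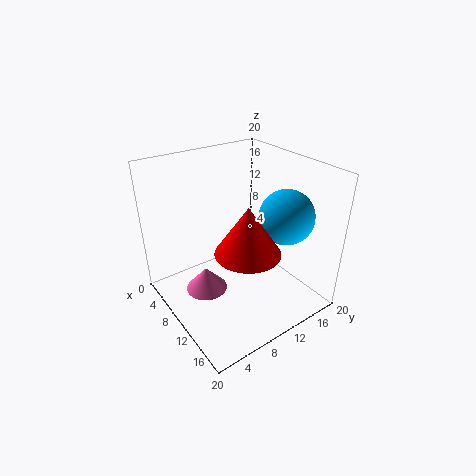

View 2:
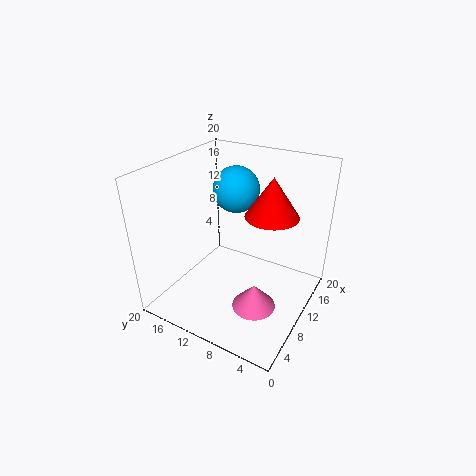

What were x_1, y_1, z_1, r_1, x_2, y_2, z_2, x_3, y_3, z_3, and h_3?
x_1 = 15.5
y_1 = 7.5
z_1 = 11.5
r_1 = 4
x_2 = 15.5
y_2 = 13.5
z_2 = 14.5
x_3 = 7.5
y_3 = 6
z_3 = 1.5
h_3 = 3.5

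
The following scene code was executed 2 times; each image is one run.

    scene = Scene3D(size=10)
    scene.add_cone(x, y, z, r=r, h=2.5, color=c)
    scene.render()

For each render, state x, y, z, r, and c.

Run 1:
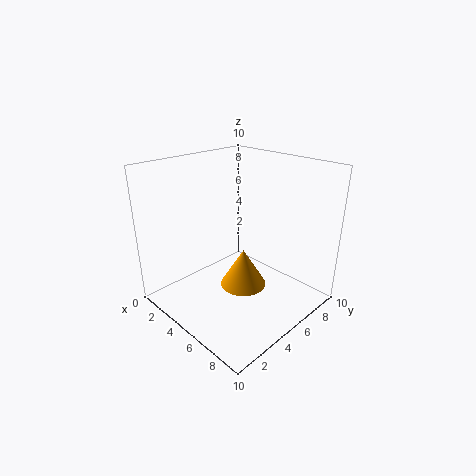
x = 6.5
y = 4
z = 2.5
r = 1.5
c = 'orange'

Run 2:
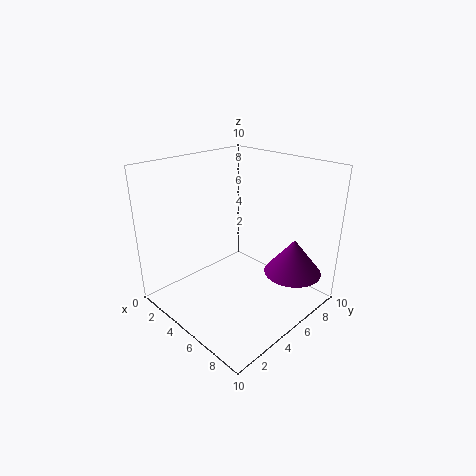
x = 8
y = 7.5
z = 2.5
r = 2
c = 'purple'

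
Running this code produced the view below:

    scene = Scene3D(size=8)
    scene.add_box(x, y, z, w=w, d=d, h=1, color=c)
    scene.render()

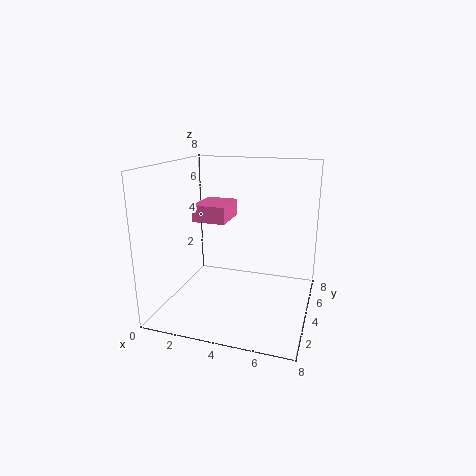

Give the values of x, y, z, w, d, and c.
x = 1, y = 4.5, z = 4.5, w = 2, d = 2.5, c = 'hotpink'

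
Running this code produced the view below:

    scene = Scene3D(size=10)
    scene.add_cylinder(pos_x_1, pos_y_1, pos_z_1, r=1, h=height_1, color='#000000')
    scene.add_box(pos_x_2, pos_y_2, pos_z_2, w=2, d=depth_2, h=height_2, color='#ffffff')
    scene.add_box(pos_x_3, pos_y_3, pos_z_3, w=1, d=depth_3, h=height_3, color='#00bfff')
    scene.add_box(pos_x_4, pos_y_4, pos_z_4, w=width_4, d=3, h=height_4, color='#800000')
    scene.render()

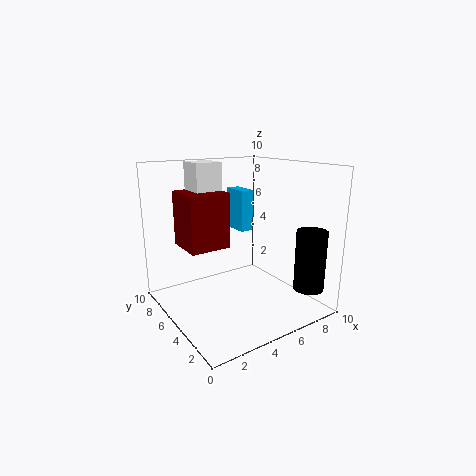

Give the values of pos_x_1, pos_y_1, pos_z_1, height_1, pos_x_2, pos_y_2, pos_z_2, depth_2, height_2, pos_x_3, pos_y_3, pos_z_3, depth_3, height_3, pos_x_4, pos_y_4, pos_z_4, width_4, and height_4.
pos_x_1 = 8, pos_y_1 = 1, pos_z_1 = 2, height_1 = 4, pos_x_2 = 3, pos_y_2 = 7, pos_z_2 = 6, depth_2 = 2, height_2 = 4, pos_x_3 = 6, pos_y_3 = 6, pos_z_3 = 5, depth_3 = 2, height_3 = 3, pos_x_4 = 2, pos_y_4 = 6, pos_z_4 = 4, width_4 = 3, height_4 = 4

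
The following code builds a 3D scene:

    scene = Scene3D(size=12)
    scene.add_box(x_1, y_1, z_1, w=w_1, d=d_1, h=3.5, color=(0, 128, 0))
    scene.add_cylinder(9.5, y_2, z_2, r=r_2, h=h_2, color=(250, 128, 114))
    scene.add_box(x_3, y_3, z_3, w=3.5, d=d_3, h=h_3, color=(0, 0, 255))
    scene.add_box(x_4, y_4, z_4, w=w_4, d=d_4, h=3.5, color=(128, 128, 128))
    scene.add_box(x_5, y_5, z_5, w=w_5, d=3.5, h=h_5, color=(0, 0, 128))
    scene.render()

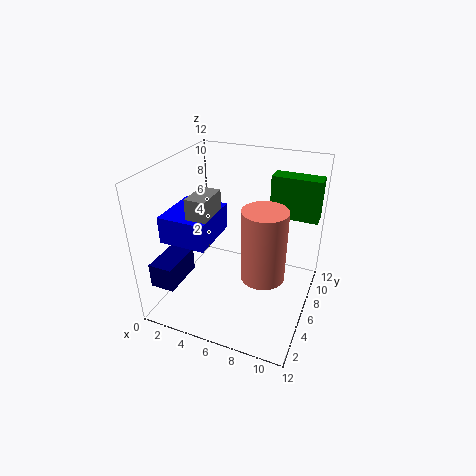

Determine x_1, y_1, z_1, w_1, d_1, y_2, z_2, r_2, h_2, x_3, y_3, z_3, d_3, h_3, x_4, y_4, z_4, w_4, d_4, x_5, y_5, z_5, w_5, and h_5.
x_1 = 8
y_1 = 8
z_1 = 7.5
w_1 = 4
d_1 = 1.5
y_2 = 2
z_2 = 6
r_2 = 1.5
h_2 = 5
x_3 = 2
y_3 = 1
z_3 = 7.5
d_3 = 4
h_3 = 2
x_4 = 4
y_4 = 1.5
z_4 = 7.5
w_4 = 1.5
d_4 = 2.5
x_5 = 0.5
y_5 = 1
z_5 = 3
w_5 = 2
h_5 = 2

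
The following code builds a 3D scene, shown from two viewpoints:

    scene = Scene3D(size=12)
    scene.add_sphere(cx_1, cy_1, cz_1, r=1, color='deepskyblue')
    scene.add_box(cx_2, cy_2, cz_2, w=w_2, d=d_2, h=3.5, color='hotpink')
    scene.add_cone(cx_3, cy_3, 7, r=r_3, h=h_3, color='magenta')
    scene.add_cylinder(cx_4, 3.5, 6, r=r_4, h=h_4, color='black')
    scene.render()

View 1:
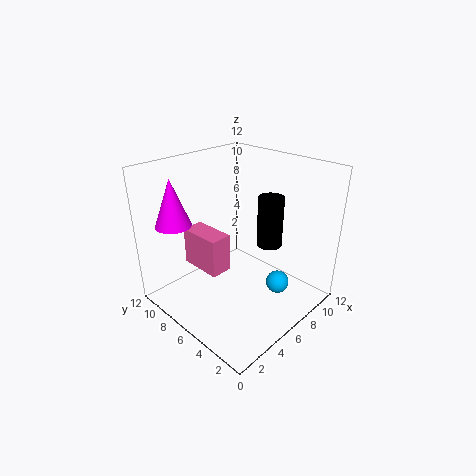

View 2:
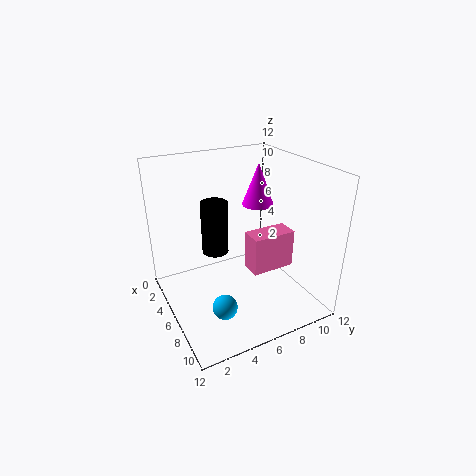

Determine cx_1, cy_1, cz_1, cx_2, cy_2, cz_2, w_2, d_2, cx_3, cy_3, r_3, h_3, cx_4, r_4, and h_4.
cx_1 = 8.5
cy_1 = 3.5
cz_1 = 1.5
cx_2 = 4.5
cy_2 = 7.5
cz_2 = 2
w_2 = 2
d_2 = 4
cx_3 = 2.5
cy_3 = 10
r_3 = 1.5
h_3 = 4
cx_4 = 7
r_4 = 1
h_4 = 4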